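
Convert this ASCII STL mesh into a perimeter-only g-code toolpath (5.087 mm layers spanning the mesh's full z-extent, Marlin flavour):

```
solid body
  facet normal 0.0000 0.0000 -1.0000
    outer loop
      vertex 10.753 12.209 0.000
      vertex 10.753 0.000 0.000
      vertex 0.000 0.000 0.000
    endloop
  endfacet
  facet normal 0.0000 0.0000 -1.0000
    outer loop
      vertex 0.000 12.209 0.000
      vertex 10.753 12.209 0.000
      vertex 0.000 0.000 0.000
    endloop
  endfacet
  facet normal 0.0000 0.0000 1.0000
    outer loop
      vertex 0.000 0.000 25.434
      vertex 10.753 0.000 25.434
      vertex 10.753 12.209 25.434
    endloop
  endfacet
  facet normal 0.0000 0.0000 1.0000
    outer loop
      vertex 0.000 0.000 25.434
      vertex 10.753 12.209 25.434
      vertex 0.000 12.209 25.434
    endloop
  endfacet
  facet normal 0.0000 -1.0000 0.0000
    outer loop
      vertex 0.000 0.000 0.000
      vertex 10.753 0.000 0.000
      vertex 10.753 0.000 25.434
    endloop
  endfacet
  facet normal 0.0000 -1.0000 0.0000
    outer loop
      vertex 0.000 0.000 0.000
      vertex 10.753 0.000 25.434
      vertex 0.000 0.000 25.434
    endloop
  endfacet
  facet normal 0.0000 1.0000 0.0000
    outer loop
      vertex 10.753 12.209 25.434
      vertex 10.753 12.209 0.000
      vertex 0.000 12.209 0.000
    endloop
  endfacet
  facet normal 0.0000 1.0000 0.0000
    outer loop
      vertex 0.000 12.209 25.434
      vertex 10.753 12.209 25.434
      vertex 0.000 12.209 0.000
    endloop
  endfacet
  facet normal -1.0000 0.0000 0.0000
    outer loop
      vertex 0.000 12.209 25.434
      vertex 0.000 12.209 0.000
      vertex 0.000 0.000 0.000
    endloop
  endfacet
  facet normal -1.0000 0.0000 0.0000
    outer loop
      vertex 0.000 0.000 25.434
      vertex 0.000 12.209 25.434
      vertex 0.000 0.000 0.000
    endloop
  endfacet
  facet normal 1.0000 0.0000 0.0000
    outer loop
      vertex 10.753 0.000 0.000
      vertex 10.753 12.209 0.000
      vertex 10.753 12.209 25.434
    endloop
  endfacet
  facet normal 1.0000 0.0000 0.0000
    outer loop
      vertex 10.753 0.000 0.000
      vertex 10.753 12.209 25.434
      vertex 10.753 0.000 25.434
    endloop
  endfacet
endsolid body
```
; perimeter-only toolpath
G21 ; units = mm
G90 ; absolute positioning
G28 ; home
; layer 1
G0 Z5.087
G0 X0.000 Y0.000
G1 X10.753 Y0.000
G1 X10.753 Y12.209
G1 X0.000 Y12.209
G1 X0.000 Y0.000
; layer 2
G0 Z10.174
G0 X0.000 Y0.000
G1 X10.753 Y0.000
G1 X10.753 Y12.209
G1 X0.000 Y12.209
G1 X0.000 Y0.000
; layer 3
G0 Z15.260
G0 X0.000 Y0.000
G1 X10.753 Y0.000
G1 X10.753 Y12.209
G1 X0.000 Y12.209
G1 X0.000 Y0.000
; layer 4
G0 Z20.347
G0 X0.000 Y0.000
G1 X10.753 Y0.000
G1 X10.753 Y12.209
G1 X0.000 Y12.209
G1 X0.000 Y0.000
; layer 5
G0 Z25.434
G0 X0.000 Y0.000
G1 X10.753 Y0.000
G1 X10.753 Y12.209
G1 X0.000 Y12.209
G1 X0.000 Y0.000
M2 ; end

The solid is a rectangular box, roughly 10.8 × 12.2 mm footprint and 25.4 mm tall. Slicing at Δz = 5.087 mm — 5 equal slices spanning the solid's height, so layer i sits at z = i·h/5 — gives 5 non-empty perimeters. Each is a 4-segment closed polygon; G0 lifts to the layer z and rapids to the start vertex, then G1 traces the edges.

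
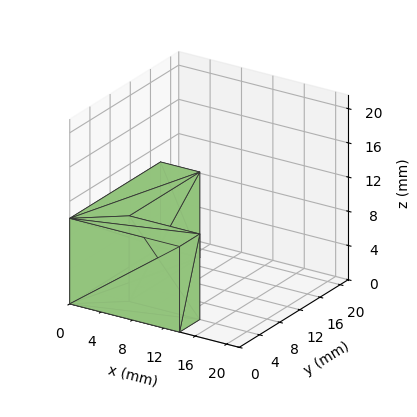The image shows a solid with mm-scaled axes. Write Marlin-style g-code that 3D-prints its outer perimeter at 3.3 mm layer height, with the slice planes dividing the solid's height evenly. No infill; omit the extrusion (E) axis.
Reading the render: the shape is an L-shaped prism: outer 14 × 18 mm, arm thicknesses ≈ 4 mm (horizontal) and 5 mm (vertical), extruded 10 mm in z (dimensions read to the nearest mm from the axis ticks). For the g-code, the solid's height is divided into equal slices at the stated Δz and each level perimeter traced with G1 moves after a G0 lift.

; perimeter-only toolpath
G21 ; units = mm
G90 ; absolute positioning
G28 ; home
; layer 1
G0 Z3.3
G0 X0.0 Y0.0
G1 X14.0 Y0.0
G1 X14.0 Y4.0
G1 X5.0 Y4.0
G1 X5.0 Y18.0
G1 X0.0 Y18.0
G1 X0.0 Y0.0
; layer 2
G0 Z6.7
G0 X0.0 Y0.0
G1 X14.0 Y0.0
G1 X14.0 Y4.0
G1 X5.0 Y4.0
G1 X5.0 Y18.0
G1 X0.0 Y18.0
G1 X0.0 Y0.0
; layer 3
G0 Z10.0
G0 X0.0 Y0.0
G1 X14.0 Y0.0
G1 X14.0 Y4.0
G1 X5.0 Y4.0
G1 X5.0 Y18.0
G1 X0.0 Y18.0
G1 X0.0 Y0.0
M2 ; end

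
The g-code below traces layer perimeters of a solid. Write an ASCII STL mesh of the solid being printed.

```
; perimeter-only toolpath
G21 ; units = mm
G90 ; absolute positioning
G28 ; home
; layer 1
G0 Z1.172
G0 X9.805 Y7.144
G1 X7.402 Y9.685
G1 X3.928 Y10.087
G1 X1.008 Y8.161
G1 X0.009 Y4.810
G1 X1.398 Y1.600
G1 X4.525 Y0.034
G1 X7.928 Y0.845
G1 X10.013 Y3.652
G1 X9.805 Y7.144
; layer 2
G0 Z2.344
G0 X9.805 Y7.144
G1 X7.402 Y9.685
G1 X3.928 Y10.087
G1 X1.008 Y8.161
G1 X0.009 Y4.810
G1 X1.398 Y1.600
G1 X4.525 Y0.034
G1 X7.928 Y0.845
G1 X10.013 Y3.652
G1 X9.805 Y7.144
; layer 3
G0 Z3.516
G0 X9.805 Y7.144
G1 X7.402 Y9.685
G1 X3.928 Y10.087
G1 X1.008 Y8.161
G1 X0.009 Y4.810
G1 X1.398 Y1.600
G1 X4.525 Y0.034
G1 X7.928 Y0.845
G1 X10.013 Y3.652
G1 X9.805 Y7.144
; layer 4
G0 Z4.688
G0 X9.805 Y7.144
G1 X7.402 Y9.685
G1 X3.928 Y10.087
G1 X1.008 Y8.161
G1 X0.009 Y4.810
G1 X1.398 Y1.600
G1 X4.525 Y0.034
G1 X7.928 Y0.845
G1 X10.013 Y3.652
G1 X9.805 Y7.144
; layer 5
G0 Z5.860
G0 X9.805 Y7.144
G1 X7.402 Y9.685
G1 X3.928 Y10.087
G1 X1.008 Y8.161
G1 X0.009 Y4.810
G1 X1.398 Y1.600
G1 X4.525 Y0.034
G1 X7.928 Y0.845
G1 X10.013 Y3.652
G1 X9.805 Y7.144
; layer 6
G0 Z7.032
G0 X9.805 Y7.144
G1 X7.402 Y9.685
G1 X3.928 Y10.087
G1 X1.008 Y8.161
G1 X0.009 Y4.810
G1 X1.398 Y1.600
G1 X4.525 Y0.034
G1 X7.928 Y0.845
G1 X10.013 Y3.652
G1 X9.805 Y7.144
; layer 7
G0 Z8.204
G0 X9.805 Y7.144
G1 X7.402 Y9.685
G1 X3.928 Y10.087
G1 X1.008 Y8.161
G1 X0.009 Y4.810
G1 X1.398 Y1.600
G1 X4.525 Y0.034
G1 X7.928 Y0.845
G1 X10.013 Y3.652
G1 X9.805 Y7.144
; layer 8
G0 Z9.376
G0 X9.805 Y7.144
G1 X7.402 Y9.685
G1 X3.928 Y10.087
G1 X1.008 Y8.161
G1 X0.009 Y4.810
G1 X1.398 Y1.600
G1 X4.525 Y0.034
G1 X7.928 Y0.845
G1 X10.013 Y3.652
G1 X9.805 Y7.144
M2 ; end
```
solid part
  facet normal 0.0000 0.0000 -1.0000
    outer loop
      vertex 3.928 10.087 0.000
      vertex 7.402 9.685 0.000
      vertex 9.805 7.144 0.000
    endloop
  endfacet
  facet normal 0.0000 0.0000 -1.0000
    outer loop
      vertex 1.008 8.161 0.000
      vertex 3.928 10.087 0.000
      vertex 9.805 7.144 0.000
    endloop
  endfacet
  facet normal 0.0000 0.0000 -1.0000
    outer loop
      vertex 0.009 4.810 0.000
      vertex 1.008 8.161 0.000
      vertex 9.805 7.144 0.000
    endloop
  endfacet
  facet normal 0.0000 0.0000 -1.0000
    outer loop
      vertex 1.398 1.600 0.000
      vertex 0.009 4.810 0.000
      vertex 9.805 7.144 0.000
    endloop
  endfacet
  facet normal 0.0000 0.0000 -1.0000
    outer loop
      vertex 4.525 0.034 0.000
      vertex 1.398 1.600 0.000
      vertex 9.805 7.144 0.000
    endloop
  endfacet
  facet normal 0.0000 0.0000 -1.0000
    outer loop
      vertex 7.928 0.845 0.000
      vertex 4.525 0.034 0.000
      vertex 9.805 7.144 0.000
    endloop
  endfacet
  facet normal 0.0000 0.0000 -1.0000
    outer loop
      vertex 10.013 3.652 0.000
      vertex 7.928 0.845 0.000
      vertex 9.805 7.144 0.000
    endloop
  endfacet
  facet normal 0.0000 0.0000 1.0000
    outer loop
      vertex 9.805 7.144 9.376
      vertex 7.402 9.685 9.376
      vertex 3.928 10.087 9.376
    endloop
  endfacet
  facet normal 0.0000 0.0000 1.0000
    outer loop
      vertex 9.805 7.144 9.376
      vertex 3.928 10.087 9.376
      vertex 1.008 8.161 9.376
    endloop
  endfacet
  facet normal 0.0000 0.0000 1.0000
    outer loop
      vertex 9.805 7.144 9.376
      vertex 1.008 8.161 9.376
      vertex 0.009 4.810 9.376
    endloop
  endfacet
  facet normal 0.0000 0.0000 1.0000
    outer loop
      vertex 9.805 7.144 9.376
      vertex 0.009 4.810 9.376
      vertex 1.398 1.600 9.376
    endloop
  endfacet
  facet normal 0.0000 0.0000 1.0000
    outer loop
      vertex 9.805 7.144 9.376
      vertex 1.398 1.600 9.376
      vertex 4.525 0.034 9.376
    endloop
  endfacet
  facet normal 0.0000 0.0000 1.0000
    outer loop
      vertex 9.805 7.144 9.376
      vertex 4.525 0.034 9.376
      vertex 7.928 0.845 9.376
    endloop
  endfacet
  facet normal 0.0000 0.0000 1.0000
    outer loop
      vertex 9.805 7.144 9.376
      vertex 7.928 0.845 9.376
      vertex 10.013 3.652 9.376
    endloop
  endfacet
  facet normal 0.7266 0.6871 0.0000
    outer loop
      vertex 9.805 7.144 0.000
      vertex 7.402 9.685 0.000
      vertex 7.402 9.685 9.376
    endloop
  endfacet
  facet normal 0.7266 0.6871 0.0000
    outer loop
      vertex 9.805 7.144 0.000
      vertex 7.402 9.685 9.376
      vertex 9.805 7.144 9.376
    endloop
  endfacet
  facet normal 0.1149 0.9934 0.0000
    outer loop
      vertex 7.402 9.685 0.000
      vertex 3.928 10.087 0.000
      vertex 3.928 10.087 9.376
    endloop
  endfacet
  facet normal 0.1149 0.9934 0.0000
    outer loop
      vertex 7.402 9.685 0.000
      vertex 3.928 10.087 9.376
      vertex 7.402 9.685 9.376
    endloop
  endfacet
  facet normal -0.5506 0.8348 0.0000
    outer loop
      vertex 3.928 10.087 0.000
      vertex 1.008 8.161 0.000
      vertex 1.008 8.161 9.376
    endloop
  endfacet
  facet normal -0.5506 0.8348 0.0000
    outer loop
      vertex 3.928 10.087 0.000
      vertex 1.008 8.161 9.376
      vertex 3.928 10.087 9.376
    endloop
  endfacet
  facet normal -0.9583 0.2857 0.0000
    outer loop
      vertex 1.008 8.161 0.000
      vertex 0.009 4.810 0.000
      vertex 0.009 4.810 9.376
    endloop
  endfacet
  facet normal -0.9583 0.2857 0.0000
    outer loop
      vertex 1.008 8.161 0.000
      vertex 0.009 4.810 9.376
      vertex 1.008 8.161 9.376
    endloop
  endfacet
  facet normal -0.9178 -0.3971 0.0000
    outer loop
      vertex 0.009 4.810 0.000
      vertex 1.398 1.600 0.000
      vertex 1.398 1.600 9.376
    endloop
  endfacet
  facet normal -0.9178 -0.3971 0.0000
    outer loop
      vertex 0.009 4.810 0.000
      vertex 1.398 1.600 9.376
      vertex 0.009 4.810 9.376
    endloop
  endfacet
  facet normal -0.4478 -0.8941 0.0000
    outer loop
      vertex 1.398 1.600 0.000
      vertex 4.525 0.034 0.000
      vertex 4.525 0.034 9.376
    endloop
  endfacet
  facet normal -0.4478 -0.8941 0.0000
    outer loop
      vertex 1.398 1.600 0.000
      vertex 4.525 0.034 9.376
      vertex 1.398 1.600 9.376
    endloop
  endfacet
  facet normal 0.2318 -0.9728 0.0000
    outer loop
      vertex 4.525 0.034 0.000
      vertex 7.928 0.845 0.000
      vertex 7.928 0.845 9.376
    endloop
  endfacet
  facet normal 0.2318 -0.9728 0.0000
    outer loop
      vertex 4.525 0.034 0.000
      vertex 7.928 0.845 9.376
      vertex 4.525 0.034 9.376
    endloop
  endfacet
  facet normal 0.8028 -0.5963 0.0000
    outer loop
      vertex 7.928 0.845 0.000
      vertex 10.013 3.652 0.000
      vertex 10.013 3.652 9.376
    endloop
  endfacet
  facet normal 0.8028 -0.5963 0.0000
    outer loop
      vertex 7.928 0.845 0.000
      vertex 10.013 3.652 9.376
      vertex 7.928 0.845 9.376
    endloop
  endfacet
  facet normal 0.9982 0.0595 0.0000
    outer loop
      vertex 10.013 3.652 0.000
      vertex 9.805 7.144 0.000
      vertex 9.805 7.144 9.376
    endloop
  endfacet
  facet normal 0.9982 0.0595 0.0000
    outer loop
      vertex 10.013 3.652 0.000
      vertex 9.805 7.144 9.376
      vertex 10.013 3.652 9.376
    endloop
  endfacet
endsolid part

The G0 Z moves step by Δz≈1.172 mm. Every layer's G1 loop is the same polygon, so the solid is a straight extrusion of it from z=0 to z≈9.38. Closing with flat bottom and top caps and triangulating gives 32 facets — a regular 9-sided prism (a cylinder approximated with 9 flat sides), circumscribed radius ≈ 5.11 mm, height ≈ 9.38 mm.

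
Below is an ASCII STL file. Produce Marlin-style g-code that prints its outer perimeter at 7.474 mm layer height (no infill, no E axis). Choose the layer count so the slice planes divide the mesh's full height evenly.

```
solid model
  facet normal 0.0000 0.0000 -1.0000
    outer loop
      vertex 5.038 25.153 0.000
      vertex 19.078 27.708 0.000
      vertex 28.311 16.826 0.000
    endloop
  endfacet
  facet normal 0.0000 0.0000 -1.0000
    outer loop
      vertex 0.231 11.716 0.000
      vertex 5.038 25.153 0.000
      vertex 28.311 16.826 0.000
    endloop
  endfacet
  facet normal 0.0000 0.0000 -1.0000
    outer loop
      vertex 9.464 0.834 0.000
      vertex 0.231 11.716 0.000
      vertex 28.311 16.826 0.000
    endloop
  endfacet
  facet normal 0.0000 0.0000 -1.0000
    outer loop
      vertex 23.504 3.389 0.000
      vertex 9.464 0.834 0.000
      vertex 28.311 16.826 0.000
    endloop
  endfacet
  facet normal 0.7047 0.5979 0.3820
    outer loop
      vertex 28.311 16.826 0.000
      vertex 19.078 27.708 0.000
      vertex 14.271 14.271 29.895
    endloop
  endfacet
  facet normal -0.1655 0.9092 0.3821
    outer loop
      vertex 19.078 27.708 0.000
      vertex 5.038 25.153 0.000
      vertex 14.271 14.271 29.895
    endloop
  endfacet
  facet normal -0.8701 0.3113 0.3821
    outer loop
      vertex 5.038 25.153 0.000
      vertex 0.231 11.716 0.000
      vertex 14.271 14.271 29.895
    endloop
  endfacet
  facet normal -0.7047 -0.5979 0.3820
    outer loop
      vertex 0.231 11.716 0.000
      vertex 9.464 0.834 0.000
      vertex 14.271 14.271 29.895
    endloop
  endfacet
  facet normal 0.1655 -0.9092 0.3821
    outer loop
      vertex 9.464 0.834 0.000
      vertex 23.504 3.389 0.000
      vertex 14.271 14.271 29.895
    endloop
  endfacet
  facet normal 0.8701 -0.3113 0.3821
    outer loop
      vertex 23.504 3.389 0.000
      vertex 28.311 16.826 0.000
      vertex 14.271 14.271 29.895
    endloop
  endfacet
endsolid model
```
; perimeter-only toolpath
G21 ; units = mm
G90 ; absolute positioning
G28 ; home
; layer 1
G0 Z7.474
G0 X24.801 Y16.187
G1 X17.876 Y24.349
G1 X7.346 Y22.433
G1 X3.741 Y12.355
G1 X10.666 Y4.193
G1 X21.196 Y6.110
G1 X24.801 Y16.187
; layer 2
G0 Z14.947
G0 X21.291 Y15.549
G1 X16.675 Y20.989
G1 X9.655 Y19.712
G1 X7.251 Y12.994
G1 X11.867 Y7.553
G1 X18.888 Y8.830
G1 X21.291 Y15.549
; layer 3
G0 Z22.421
G0 X17.781 Y14.910
G1 X15.473 Y17.630
G1 X11.963 Y16.992
G1 X10.761 Y13.632
G1 X13.069 Y10.912
G1 X16.579 Y11.551
G1 X17.781 Y14.910
M2 ; end

The solid is a regular 6-sided pyramid, base circumscribed radius ≈ 14.3 mm, apex at z ≈ 29.9 mm. Slicing at Δz = 7.474 mm — 4 equal slices spanning the solid's height, so layer i sits at z = i·h/4 — gives 3 non-empty perimeters. Each is a 6-segment closed polygon; G0 lifts to the layer z and rapids to the start vertex, then G1 traces the edges. The cross-section shrinks linearly with z (the slice at the apex is degenerate and omitted).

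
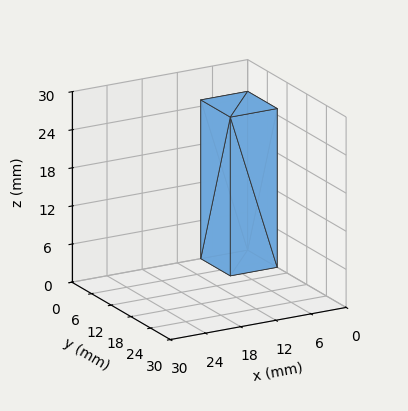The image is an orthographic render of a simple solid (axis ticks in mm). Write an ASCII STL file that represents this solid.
Reading the render: the shape is a rectangular box, roughly 8 × 9 mm footprint and 25 mm tall (dimensions read to the nearest mm from the axis ticks). For the STL, each face is triangulated and given an outward normal.

solid part
  facet normal 0.0000 0.0000 -1.0000
    outer loop
      vertex 8.0 9.0 0.0
      vertex 8.0 0.0 0.0
      vertex 0.0 0.0 0.0
    endloop
  endfacet
  facet normal 0.0000 0.0000 -1.0000
    outer loop
      vertex 0.0 9.0 0.0
      vertex 8.0 9.0 0.0
      vertex 0.0 0.0 0.0
    endloop
  endfacet
  facet normal 0.0000 0.0000 1.0000
    outer loop
      vertex 0.0 0.0 25.0
      vertex 8.0 0.0 25.0
      vertex 8.0 9.0 25.0
    endloop
  endfacet
  facet normal 0.0000 0.0000 1.0000
    outer loop
      vertex 0.0 0.0 25.0
      vertex 8.0 9.0 25.0
      vertex 0.0 9.0 25.0
    endloop
  endfacet
  facet normal 0.0000 -1.0000 0.0000
    outer loop
      vertex 0.0 0.0 0.0
      vertex 8.0 0.0 0.0
      vertex 8.0 0.0 25.0
    endloop
  endfacet
  facet normal 0.0000 -1.0000 0.0000
    outer loop
      vertex 0.0 0.0 0.0
      vertex 8.0 0.0 25.0
      vertex 0.0 0.0 25.0
    endloop
  endfacet
  facet normal 0.0000 1.0000 0.0000
    outer loop
      vertex 8.0 9.0 25.0
      vertex 8.0 9.0 0.0
      vertex 0.0 9.0 0.0
    endloop
  endfacet
  facet normal 0.0000 1.0000 0.0000
    outer loop
      vertex 0.0 9.0 25.0
      vertex 8.0 9.0 25.0
      vertex 0.0 9.0 0.0
    endloop
  endfacet
  facet normal -1.0000 0.0000 0.0000
    outer loop
      vertex 0.0 9.0 25.0
      vertex 0.0 9.0 0.0
      vertex 0.0 0.0 0.0
    endloop
  endfacet
  facet normal -1.0000 0.0000 0.0000
    outer loop
      vertex 0.0 0.0 25.0
      vertex 0.0 9.0 25.0
      vertex 0.0 0.0 0.0
    endloop
  endfacet
  facet normal 1.0000 0.0000 0.0000
    outer loop
      vertex 8.0 0.0 0.0
      vertex 8.0 9.0 0.0
      vertex 8.0 9.0 25.0
    endloop
  endfacet
  facet normal 1.0000 0.0000 0.0000
    outer loop
      vertex 8.0 0.0 0.0
      vertex 8.0 9.0 25.0
      vertex 8.0 0.0 25.0
    endloop
  endfacet
endsolid part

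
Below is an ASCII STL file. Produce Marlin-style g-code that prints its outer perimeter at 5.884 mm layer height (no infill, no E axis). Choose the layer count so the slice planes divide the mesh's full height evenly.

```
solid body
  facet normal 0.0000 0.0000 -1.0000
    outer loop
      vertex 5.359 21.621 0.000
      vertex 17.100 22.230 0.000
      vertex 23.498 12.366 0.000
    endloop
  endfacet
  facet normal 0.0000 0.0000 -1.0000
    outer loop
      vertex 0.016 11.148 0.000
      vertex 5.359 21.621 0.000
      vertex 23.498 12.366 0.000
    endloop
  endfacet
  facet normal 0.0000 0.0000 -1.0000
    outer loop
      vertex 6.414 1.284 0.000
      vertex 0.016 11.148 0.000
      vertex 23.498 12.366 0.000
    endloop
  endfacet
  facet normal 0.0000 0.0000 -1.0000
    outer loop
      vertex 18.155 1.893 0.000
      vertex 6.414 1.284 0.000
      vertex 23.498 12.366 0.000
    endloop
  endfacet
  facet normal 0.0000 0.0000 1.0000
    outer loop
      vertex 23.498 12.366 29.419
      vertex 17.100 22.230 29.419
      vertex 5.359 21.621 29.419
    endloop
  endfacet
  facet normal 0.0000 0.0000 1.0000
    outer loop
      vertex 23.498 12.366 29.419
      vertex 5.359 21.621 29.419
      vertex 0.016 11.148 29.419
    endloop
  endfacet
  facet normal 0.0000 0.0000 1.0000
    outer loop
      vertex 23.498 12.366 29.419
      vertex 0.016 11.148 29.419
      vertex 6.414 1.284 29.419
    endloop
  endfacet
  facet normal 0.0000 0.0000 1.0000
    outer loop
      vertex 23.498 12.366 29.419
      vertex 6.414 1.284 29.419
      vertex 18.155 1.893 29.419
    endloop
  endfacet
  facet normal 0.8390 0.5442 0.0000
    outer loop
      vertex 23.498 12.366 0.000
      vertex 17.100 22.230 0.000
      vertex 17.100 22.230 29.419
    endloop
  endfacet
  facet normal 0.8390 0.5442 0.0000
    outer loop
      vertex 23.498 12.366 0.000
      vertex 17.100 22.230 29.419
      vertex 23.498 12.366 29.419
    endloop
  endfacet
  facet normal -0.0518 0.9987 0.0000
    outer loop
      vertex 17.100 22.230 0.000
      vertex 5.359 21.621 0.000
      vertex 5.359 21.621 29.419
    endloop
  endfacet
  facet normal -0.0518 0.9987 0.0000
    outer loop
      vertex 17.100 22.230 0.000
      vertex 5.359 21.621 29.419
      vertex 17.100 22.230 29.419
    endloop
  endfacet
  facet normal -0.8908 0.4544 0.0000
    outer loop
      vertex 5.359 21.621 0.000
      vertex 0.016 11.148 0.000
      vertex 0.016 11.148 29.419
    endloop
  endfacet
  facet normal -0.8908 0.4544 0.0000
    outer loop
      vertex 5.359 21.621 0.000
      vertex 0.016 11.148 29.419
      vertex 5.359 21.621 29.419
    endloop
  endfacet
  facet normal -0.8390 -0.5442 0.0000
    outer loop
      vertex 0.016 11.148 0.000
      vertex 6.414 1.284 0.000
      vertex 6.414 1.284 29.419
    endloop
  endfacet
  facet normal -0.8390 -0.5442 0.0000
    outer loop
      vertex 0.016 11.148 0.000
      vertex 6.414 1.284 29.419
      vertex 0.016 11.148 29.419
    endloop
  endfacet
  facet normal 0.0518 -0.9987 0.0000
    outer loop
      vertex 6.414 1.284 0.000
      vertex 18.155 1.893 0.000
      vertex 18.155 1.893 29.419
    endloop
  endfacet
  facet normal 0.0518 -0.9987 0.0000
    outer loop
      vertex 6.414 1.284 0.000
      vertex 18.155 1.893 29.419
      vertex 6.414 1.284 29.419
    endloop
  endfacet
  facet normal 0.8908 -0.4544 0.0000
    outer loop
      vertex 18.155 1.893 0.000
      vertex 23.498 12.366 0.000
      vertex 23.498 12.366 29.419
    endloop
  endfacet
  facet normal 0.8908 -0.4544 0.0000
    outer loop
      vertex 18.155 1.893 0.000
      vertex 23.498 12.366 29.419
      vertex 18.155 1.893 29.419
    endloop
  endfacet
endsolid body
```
; perimeter-only toolpath
G21 ; units = mm
G90 ; absolute positioning
G28 ; home
; layer 1
G0 Z5.884
G0 X23.498 Y12.366
G1 X17.100 Y22.230
G1 X5.359 Y21.621
G1 X0.016 Y11.148
G1 X6.414 Y1.284
G1 X18.155 Y1.893
G1 X23.498 Y12.366
; layer 2
G0 Z11.768
G0 X23.498 Y12.366
G1 X17.100 Y22.230
G1 X5.359 Y21.621
G1 X0.016 Y11.148
G1 X6.414 Y1.284
G1 X18.155 Y1.893
G1 X23.498 Y12.366
; layer 3
G0 Z17.651
G0 X23.498 Y12.366
G1 X17.100 Y22.230
G1 X5.359 Y21.621
G1 X0.016 Y11.148
G1 X6.414 Y1.284
G1 X18.155 Y1.893
G1 X23.498 Y12.366
; layer 4
G0 Z23.535
G0 X23.498 Y12.366
G1 X17.100 Y22.230
G1 X5.359 Y21.621
G1 X0.016 Y11.148
G1 X6.414 Y1.284
G1 X18.155 Y1.893
G1 X23.498 Y12.366
; layer 5
G0 Z29.419
G0 X23.498 Y12.366
G1 X17.100 Y22.230
G1 X5.359 Y21.621
G1 X0.016 Y11.148
G1 X6.414 Y1.284
G1 X18.155 Y1.893
G1 X23.498 Y12.366
M2 ; end

The solid is a regular 6-sided prism (a cylinder approximated with 6 flat sides), circumscribed radius ≈ 11.8 mm, height ≈ 29.4 mm. Slicing at Δz = 5.884 mm — 5 equal slices spanning the solid's height, so layer i sits at z = i·h/5 — gives 5 non-empty perimeters. Each is a 6-segment closed polygon; G0 lifts to the layer z and rapids to the start vertex, then G1 traces the edges.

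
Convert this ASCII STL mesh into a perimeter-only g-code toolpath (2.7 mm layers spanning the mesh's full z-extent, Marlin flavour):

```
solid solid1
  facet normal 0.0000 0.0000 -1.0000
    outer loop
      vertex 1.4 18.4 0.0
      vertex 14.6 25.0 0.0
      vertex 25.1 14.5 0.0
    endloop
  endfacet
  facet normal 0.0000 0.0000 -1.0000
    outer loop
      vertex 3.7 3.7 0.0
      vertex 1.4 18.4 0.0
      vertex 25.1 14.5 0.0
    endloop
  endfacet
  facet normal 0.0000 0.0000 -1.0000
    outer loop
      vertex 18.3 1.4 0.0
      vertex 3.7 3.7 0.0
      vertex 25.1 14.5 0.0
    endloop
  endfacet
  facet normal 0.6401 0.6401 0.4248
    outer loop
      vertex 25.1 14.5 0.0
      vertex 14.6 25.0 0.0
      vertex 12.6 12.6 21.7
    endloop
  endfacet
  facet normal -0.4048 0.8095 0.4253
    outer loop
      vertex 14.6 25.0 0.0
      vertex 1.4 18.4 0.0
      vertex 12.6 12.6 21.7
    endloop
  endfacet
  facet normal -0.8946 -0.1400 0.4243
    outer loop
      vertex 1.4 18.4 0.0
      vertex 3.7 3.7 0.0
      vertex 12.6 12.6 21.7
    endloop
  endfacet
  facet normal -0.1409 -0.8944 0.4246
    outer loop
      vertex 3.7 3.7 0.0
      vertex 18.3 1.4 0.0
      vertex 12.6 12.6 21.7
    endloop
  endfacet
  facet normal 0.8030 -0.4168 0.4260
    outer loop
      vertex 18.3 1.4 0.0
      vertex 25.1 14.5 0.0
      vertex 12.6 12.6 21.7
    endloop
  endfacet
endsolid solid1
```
; perimeter-only toolpath
G21 ; units = mm
G90 ; absolute positioning
G28 ; home
; layer 1
G0 Z2.7
G0 X23.5 Y14.3
G1 X14.3 Y23.4
G1 X2.8 Y17.7
G1 X4.8 Y4.8
G1 X17.6 Y2.8
G1 X23.5 Y14.3
; layer 2
G0 Z5.4
G0 X22.0 Y14.0
G1 X14.1 Y21.9
G1 X4.2 Y16.9
G1 X5.9 Y5.9
G1 X16.9 Y4.2
G1 X22.0 Y14.0
; layer 3
G0 Z8.1
G0 X20.4 Y13.8
G1 X13.8 Y20.4
G1 X5.6 Y16.2
G1 X7.0 Y7.0
G1 X16.2 Y5.6
G1 X20.4 Y13.8
; layer 4
G0 Z10.8
G0 X18.9 Y13.6
G1 X13.6 Y18.8
G1 X7.0 Y15.5
G1 X8.2 Y8.2
G1 X15.4 Y7.0
G1 X18.9 Y13.6
; layer 5
G0 Z13.6
G0 X17.3 Y13.3
G1 X13.3 Y17.2
G1 X8.4 Y14.8
G1 X9.3 Y9.3
G1 X14.7 Y8.4
G1 X17.3 Y13.3
; layer 6
G0 Z16.3
G0 X15.7 Y13.1
G1 X13.1 Y15.7
G1 X9.8 Y14.0
G1 X10.4 Y10.4
G1 X14.0 Y9.8
G1 X15.7 Y13.1
; layer 7
G0 Z19.0
G0 X14.2 Y12.8
G1 X12.8 Y14.1
G1 X11.2 Y13.3
G1 X11.5 Y11.5
G1 X13.3 Y11.2
G1 X14.2 Y12.8
M2 ; end

The solid is a regular 5-sided pyramid, base circumscribed radius ≈ 12.6 mm, apex at z ≈ 21.7 mm. Slicing at Δz = 2.7 mm — 8 equal slices spanning the solid's height, so layer i sits at z = i·h/8 — gives 7 non-empty perimeters. Each is a 5-segment closed polygon; G0 lifts to the layer z and rapids to the start vertex, then G1 traces the edges. The cross-section shrinks linearly with z (the slice at the apex is degenerate and omitted).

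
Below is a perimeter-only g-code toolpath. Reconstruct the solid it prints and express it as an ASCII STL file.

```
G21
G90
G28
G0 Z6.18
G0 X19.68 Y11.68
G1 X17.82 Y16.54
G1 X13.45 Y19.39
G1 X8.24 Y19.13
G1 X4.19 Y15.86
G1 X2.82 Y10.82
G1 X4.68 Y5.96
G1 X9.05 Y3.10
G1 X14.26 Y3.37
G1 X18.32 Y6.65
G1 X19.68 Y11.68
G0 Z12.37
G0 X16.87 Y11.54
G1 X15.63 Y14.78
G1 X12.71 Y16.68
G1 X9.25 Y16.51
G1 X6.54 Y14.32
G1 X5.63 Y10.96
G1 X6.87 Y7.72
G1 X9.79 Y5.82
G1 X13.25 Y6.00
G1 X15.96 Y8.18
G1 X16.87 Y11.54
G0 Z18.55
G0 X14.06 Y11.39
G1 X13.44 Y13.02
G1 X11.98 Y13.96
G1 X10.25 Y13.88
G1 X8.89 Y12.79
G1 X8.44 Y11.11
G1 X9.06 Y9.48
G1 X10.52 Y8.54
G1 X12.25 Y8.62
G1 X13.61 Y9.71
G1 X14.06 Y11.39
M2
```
solid part
  facet normal 0.0000 0.0000 -1.0000
    outer loop
      vertex 14.18 22.11 0.00
      vertex 20.01 18.31 0.00
      vertex 22.49 11.82 0.00
    endloop
  endfacet
  facet normal 0.0000 0.0000 -1.0000
    outer loop
      vertex 7.24 21.76 0.00
      vertex 14.18 22.11 0.00
      vertex 22.49 11.82 0.00
    endloop
  endfacet
  facet normal 0.0000 0.0000 -1.0000
    outer loop
      vertex 1.83 17.39 0.00
      vertex 7.24 21.76 0.00
      vertex 22.49 11.82 0.00
    endloop
  endfacet
  facet normal 0.0000 0.0000 -1.0000
    outer loop
      vertex 0.01 10.68 0.00
      vertex 1.83 17.39 0.00
      vertex 22.49 11.82 0.00
    endloop
  endfacet
  facet normal 0.0000 0.0000 -1.0000
    outer loop
      vertex 2.49 4.19 0.00
      vertex 0.01 10.68 0.00
      vertex 22.49 11.82 0.00
    endloop
  endfacet
  facet normal 0.0000 0.0000 -1.0000
    outer loop
      vertex 8.32 0.39 0.00
      vertex 2.49 4.19 0.00
      vertex 22.49 11.82 0.00
    endloop
  endfacet
  facet normal 0.0000 0.0000 -1.0000
    outer loop
      vertex 15.26 0.74 0.00
      vertex 8.32 0.39 0.00
      vertex 22.49 11.82 0.00
    endloop
  endfacet
  facet normal 0.0000 0.0000 -1.0000
    outer loop
      vertex 20.67 5.11 0.00
      vertex 15.26 0.74 0.00
      vertex 22.49 11.82 0.00
    endloop
  endfacet
  facet normal 0.8573 0.3276 0.3971
    outer loop
      vertex 22.49 11.82 0.00
      vertex 20.01 18.31 0.00
      vertex 11.25 11.25 24.74
    endloop
  endfacet
  facet normal 0.5012 0.7689 0.3969
    outer loop
      vertex 20.01 18.31 0.00
      vertex 14.18 22.11 0.00
      vertex 11.25 11.25 24.74
    endloop
  endfacet
  facet normal -0.0462 0.9167 0.3969
    outer loop
      vertex 14.18 22.11 0.00
      vertex 7.24 21.76 0.00
      vertex 11.25 11.25 24.74
    endloop
  endfacet
  facet normal -0.5768 0.7140 0.3968
    outer loop
      vertex 7.24 21.76 0.00
      vertex 1.83 17.39 0.00
      vertex 11.25 11.25 24.74
    endloop
  endfacet
  facet normal -0.8858 0.2403 0.3969
    outer loop
      vertex 1.83 17.39 0.00
      vertex 0.01 10.68 0.00
      vertex 11.25 11.25 24.74
    endloop
  endfacet
  facet normal -0.8573 -0.3276 0.3971
    outer loop
      vertex 0.01 10.68 0.00
      vertex 2.49 4.19 0.00
      vertex 11.25 11.25 24.74
    endloop
  endfacet
  facet normal -0.5012 -0.7689 0.3969
    outer loop
      vertex 2.49 4.19 0.00
      vertex 8.32 0.39 0.00
      vertex 11.25 11.25 24.74
    endloop
  endfacet
  facet normal 0.0462 -0.9167 0.3969
    outer loop
      vertex 8.32 0.39 0.00
      vertex 15.26 0.74 0.00
      vertex 11.25 11.25 24.74
    endloop
  endfacet
  facet normal 0.5768 -0.7140 0.3968
    outer loop
      vertex 15.26 0.74 0.00
      vertex 20.67 5.11 0.00
      vertex 11.25 11.25 24.74
    endloop
  endfacet
  facet normal 0.8858 -0.2403 0.3969
    outer loop
      vertex 20.67 5.11 0.00
      vertex 22.49 11.82 0.00
      vertex 11.25 11.25 24.74
    endloop
  endfacet
endsolid part

The G0 Z moves step by Δz≈6.18 mm. The G1 loops shrink linearly with z, so the solid tapers from its base footprint up to z≈24.7. Closing with a flat bottom cap and the tapered top and triangulating gives 18 facets — a regular 10-sided pyramid, base circumscribed radius ≈ 11.2 mm, apex at z ≈ 24.7 mm.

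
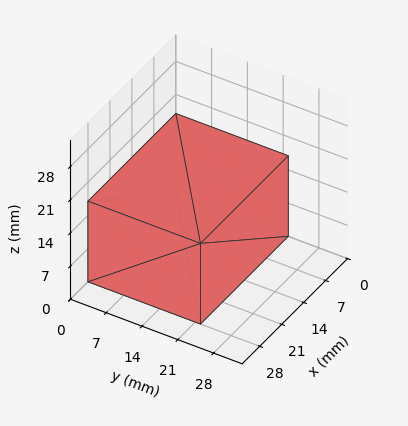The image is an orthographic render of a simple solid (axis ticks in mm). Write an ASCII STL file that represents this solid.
Reading the render: the shape is a rectangular box, roughly 28 × 22 mm footprint and 17 mm tall (dimensions read to the nearest mm from the axis ticks). For the STL, each face is triangulated and given an outward normal.

solid part
  facet normal 0.0000 0.0000 -1.0000
    outer loop
      vertex 28.00 22.00 0.00
      vertex 28.00 0.00 0.00
      vertex 0.00 0.00 0.00
    endloop
  endfacet
  facet normal 0.0000 0.0000 -1.0000
    outer loop
      vertex 0.00 22.00 0.00
      vertex 28.00 22.00 0.00
      vertex 0.00 0.00 0.00
    endloop
  endfacet
  facet normal 0.0000 0.0000 1.0000
    outer loop
      vertex 0.00 0.00 17.00
      vertex 28.00 0.00 17.00
      vertex 28.00 22.00 17.00
    endloop
  endfacet
  facet normal 0.0000 0.0000 1.0000
    outer loop
      vertex 0.00 0.00 17.00
      vertex 28.00 22.00 17.00
      vertex 0.00 22.00 17.00
    endloop
  endfacet
  facet normal 0.0000 -1.0000 0.0000
    outer loop
      vertex 0.00 0.00 0.00
      vertex 28.00 0.00 0.00
      vertex 28.00 0.00 17.00
    endloop
  endfacet
  facet normal 0.0000 -1.0000 0.0000
    outer loop
      vertex 0.00 0.00 0.00
      vertex 28.00 0.00 17.00
      vertex 0.00 0.00 17.00
    endloop
  endfacet
  facet normal 0.0000 1.0000 0.0000
    outer loop
      vertex 28.00 22.00 17.00
      vertex 28.00 22.00 0.00
      vertex 0.00 22.00 0.00
    endloop
  endfacet
  facet normal 0.0000 1.0000 0.0000
    outer loop
      vertex 0.00 22.00 17.00
      vertex 28.00 22.00 17.00
      vertex 0.00 22.00 0.00
    endloop
  endfacet
  facet normal -1.0000 0.0000 0.0000
    outer loop
      vertex 0.00 22.00 17.00
      vertex 0.00 22.00 0.00
      vertex 0.00 0.00 0.00
    endloop
  endfacet
  facet normal -1.0000 0.0000 0.0000
    outer loop
      vertex 0.00 0.00 17.00
      vertex 0.00 22.00 17.00
      vertex 0.00 0.00 0.00
    endloop
  endfacet
  facet normal 1.0000 0.0000 0.0000
    outer loop
      vertex 28.00 0.00 0.00
      vertex 28.00 22.00 0.00
      vertex 28.00 22.00 17.00
    endloop
  endfacet
  facet normal 1.0000 0.0000 0.0000
    outer loop
      vertex 28.00 0.00 0.00
      vertex 28.00 22.00 17.00
      vertex 28.00 0.00 17.00
    endloop
  endfacet
endsolid part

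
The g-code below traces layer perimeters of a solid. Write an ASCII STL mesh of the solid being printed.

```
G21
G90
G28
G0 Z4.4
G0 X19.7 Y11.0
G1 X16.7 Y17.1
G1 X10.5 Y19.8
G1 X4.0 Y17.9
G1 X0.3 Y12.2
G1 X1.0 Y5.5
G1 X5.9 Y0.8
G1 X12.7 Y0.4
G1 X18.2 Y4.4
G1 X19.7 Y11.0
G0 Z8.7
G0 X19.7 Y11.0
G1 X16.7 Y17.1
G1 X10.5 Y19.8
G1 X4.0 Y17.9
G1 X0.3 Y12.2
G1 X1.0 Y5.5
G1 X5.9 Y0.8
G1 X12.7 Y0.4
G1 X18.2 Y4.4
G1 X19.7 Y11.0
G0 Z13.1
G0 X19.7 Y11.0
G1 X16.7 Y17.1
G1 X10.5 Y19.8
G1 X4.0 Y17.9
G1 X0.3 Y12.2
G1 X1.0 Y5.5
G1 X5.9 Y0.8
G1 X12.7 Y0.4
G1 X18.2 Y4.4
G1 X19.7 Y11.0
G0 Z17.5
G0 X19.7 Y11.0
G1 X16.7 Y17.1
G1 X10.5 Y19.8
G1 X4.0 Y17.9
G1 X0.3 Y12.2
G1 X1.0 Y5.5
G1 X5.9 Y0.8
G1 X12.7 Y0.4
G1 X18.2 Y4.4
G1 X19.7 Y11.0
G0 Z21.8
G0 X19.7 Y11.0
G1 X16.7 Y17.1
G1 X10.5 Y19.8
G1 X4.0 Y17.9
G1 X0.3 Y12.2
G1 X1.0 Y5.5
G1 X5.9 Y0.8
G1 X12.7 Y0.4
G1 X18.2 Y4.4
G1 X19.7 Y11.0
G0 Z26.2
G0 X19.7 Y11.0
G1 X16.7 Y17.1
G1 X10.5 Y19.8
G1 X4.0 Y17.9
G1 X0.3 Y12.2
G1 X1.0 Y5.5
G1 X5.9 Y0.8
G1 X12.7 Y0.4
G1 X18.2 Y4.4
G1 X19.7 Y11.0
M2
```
solid part
  facet normal 0.0000 0.0000 -1.0000
    outer loop
      vertex 10.5 19.8 0.0
      vertex 16.7 17.1 0.0
      vertex 19.7 11.0 0.0
    endloop
  endfacet
  facet normal 0.0000 0.0000 -1.0000
    outer loop
      vertex 4.0 17.9 0.0
      vertex 10.5 19.8 0.0
      vertex 19.7 11.0 0.0
    endloop
  endfacet
  facet normal 0.0000 0.0000 -1.0000
    outer loop
      vertex 0.3 12.2 0.0
      vertex 4.0 17.9 0.0
      vertex 19.7 11.0 0.0
    endloop
  endfacet
  facet normal 0.0000 0.0000 -1.0000
    outer loop
      vertex 1.0 5.5 0.0
      vertex 0.3 12.2 0.0
      vertex 19.7 11.0 0.0
    endloop
  endfacet
  facet normal 0.0000 0.0000 -1.0000
    outer loop
      vertex 5.9 0.8 0.0
      vertex 1.0 5.5 0.0
      vertex 19.7 11.0 0.0
    endloop
  endfacet
  facet normal 0.0000 0.0000 -1.0000
    outer loop
      vertex 12.7 0.4 0.0
      vertex 5.9 0.8 0.0
      vertex 19.7 11.0 0.0
    endloop
  endfacet
  facet normal 0.0000 0.0000 -1.0000
    outer loop
      vertex 18.2 4.4 0.0
      vertex 12.7 0.4 0.0
      vertex 19.7 11.0 0.0
    endloop
  endfacet
  facet normal 0.0000 0.0000 1.0000
    outer loop
      vertex 19.7 11.0 26.2
      vertex 16.7 17.1 26.2
      vertex 10.5 19.8 26.2
    endloop
  endfacet
  facet normal 0.0000 0.0000 1.0000
    outer loop
      vertex 19.7 11.0 26.2
      vertex 10.5 19.8 26.2
      vertex 4.0 17.9 26.2
    endloop
  endfacet
  facet normal 0.0000 0.0000 1.0000
    outer loop
      vertex 19.7 11.0 26.2
      vertex 4.0 17.9 26.2
      vertex 0.3 12.2 26.2
    endloop
  endfacet
  facet normal 0.0000 0.0000 1.0000
    outer loop
      vertex 19.7 11.0 26.2
      vertex 0.3 12.2 26.2
      vertex 1.0 5.5 26.2
    endloop
  endfacet
  facet normal 0.0000 0.0000 1.0000
    outer loop
      vertex 19.7 11.0 26.2
      vertex 1.0 5.5 26.2
      vertex 5.9 0.8 26.2
    endloop
  endfacet
  facet normal 0.0000 0.0000 1.0000
    outer loop
      vertex 19.7 11.0 26.2
      vertex 5.9 0.8 26.2
      vertex 12.7 0.4 26.2
    endloop
  endfacet
  facet normal 0.0000 0.0000 1.0000
    outer loop
      vertex 19.7 11.0 26.2
      vertex 12.7 0.4 26.2
      vertex 18.2 4.4 26.2
    endloop
  endfacet
  facet normal 0.8973 0.4413 0.0000
    outer loop
      vertex 19.7 11.0 0.0
      vertex 16.7 17.1 0.0
      vertex 16.7 17.1 26.2
    endloop
  endfacet
  facet normal 0.8973 0.4413 0.0000
    outer loop
      vertex 19.7 11.0 0.0
      vertex 16.7 17.1 26.2
      vertex 19.7 11.0 26.2
    endloop
  endfacet
  facet normal 0.3993 0.9168 0.0000
    outer loop
      vertex 16.7 17.1 0.0
      vertex 10.5 19.8 0.0
      vertex 10.5 19.8 26.2
    endloop
  endfacet
  facet normal 0.3993 0.9168 0.0000
    outer loop
      vertex 16.7 17.1 0.0
      vertex 10.5 19.8 26.2
      vertex 16.7 17.1 26.2
    endloop
  endfacet
  facet normal -0.2806 0.9598 0.0000
    outer loop
      vertex 10.5 19.8 0.0
      vertex 4.0 17.9 0.0
      vertex 4.0 17.9 26.2
    endloop
  endfacet
  facet normal -0.2806 0.9598 0.0000
    outer loop
      vertex 10.5 19.8 0.0
      vertex 4.0 17.9 26.2
      vertex 10.5 19.8 26.2
    endloop
  endfacet
  facet normal -0.8388 0.5445 0.0000
    outer loop
      vertex 4.0 17.9 0.0
      vertex 0.3 12.2 0.0
      vertex 0.3 12.2 26.2
    endloop
  endfacet
  facet normal -0.8388 0.5445 0.0000
    outer loop
      vertex 4.0 17.9 0.0
      vertex 0.3 12.2 26.2
      vertex 4.0 17.9 26.2
    endloop
  endfacet
  facet normal -0.9946 -0.1039 0.0000
    outer loop
      vertex 0.3 12.2 0.0
      vertex 1.0 5.5 0.0
      vertex 1.0 5.5 26.2
    endloop
  endfacet
  facet normal -0.9946 -0.1039 0.0000
    outer loop
      vertex 0.3 12.2 0.0
      vertex 1.0 5.5 26.2
      vertex 0.3 12.2 26.2
    endloop
  endfacet
  facet normal -0.6922 -0.7217 0.0000
    outer loop
      vertex 1.0 5.5 0.0
      vertex 5.9 0.8 0.0
      vertex 5.9 0.8 26.2
    endloop
  endfacet
  facet normal -0.6922 -0.7217 0.0000
    outer loop
      vertex 1.0 5.5 0.0
      vertex 5.9 0.8 26.2
      vertex 1.0 5.5 26.2
    endloop
  endfacet
  facet normal -0.0587 -0.9983 0.0000
    outer loop
      vertex 5.9 0.8 0.0
      vertex 12.7 0.4 0.0
      vertex 12.7 0.4 26.2
    endloop
  endfacet
  facet normal -0.0587 -0.9983 0.0000
    outer loop
      vertex 5.9 0.8 0.0
      vertex 12.7 0.4 26.2
      vertex 5.9 0.8 26.2
    endloop
  endfacet
  facet normal 0.5882 -0.8087 0.0000
    outer loop
      vertex 12.7 0.4 0.0
      vertex 18.2 4.4 0.0
      vertex 18.2 4.4 26.2
    endloop
  endfacet
  facet normal 0.5882 -0.8087 0.0000
    outer loop
      vertex 12.7 0.4 0.0
      vertex 18.2 4.4 26.2
      vertex 12.7 0.4 26.2
    endloop
  endfacet
  facet normal 0.9751 -0.2216 0.0000
    outer loop
      vertex 18.2 4.4 0.0
      vertex 19.7 11.0 0.0
      vertex 19.7 11.0 26.2
    endloop
  endfacet
  facet normal 0.9751 -0.2216 0.0000
    outer loop
      vertex 18.2 4.4 0.0
      vertex 19.7 11.0 26.2
      vertex 18.2 4.4 26.2
    endloop
  endfacet
endsolid part

The G0 Z moves step by Δz≈4.4 mm. Every layer's G1 loop is the same polygon, so the solid is a straight extrusion of it from z=0 to z≈26.2. Closing with flat bottom and top caps and triangulating gives 32 facets — a regular 9-sided prism (a cylinder approximated with 9 flat sides), circumscribed radius ≈ 9.9 mm, height ≈ 26.2 mm.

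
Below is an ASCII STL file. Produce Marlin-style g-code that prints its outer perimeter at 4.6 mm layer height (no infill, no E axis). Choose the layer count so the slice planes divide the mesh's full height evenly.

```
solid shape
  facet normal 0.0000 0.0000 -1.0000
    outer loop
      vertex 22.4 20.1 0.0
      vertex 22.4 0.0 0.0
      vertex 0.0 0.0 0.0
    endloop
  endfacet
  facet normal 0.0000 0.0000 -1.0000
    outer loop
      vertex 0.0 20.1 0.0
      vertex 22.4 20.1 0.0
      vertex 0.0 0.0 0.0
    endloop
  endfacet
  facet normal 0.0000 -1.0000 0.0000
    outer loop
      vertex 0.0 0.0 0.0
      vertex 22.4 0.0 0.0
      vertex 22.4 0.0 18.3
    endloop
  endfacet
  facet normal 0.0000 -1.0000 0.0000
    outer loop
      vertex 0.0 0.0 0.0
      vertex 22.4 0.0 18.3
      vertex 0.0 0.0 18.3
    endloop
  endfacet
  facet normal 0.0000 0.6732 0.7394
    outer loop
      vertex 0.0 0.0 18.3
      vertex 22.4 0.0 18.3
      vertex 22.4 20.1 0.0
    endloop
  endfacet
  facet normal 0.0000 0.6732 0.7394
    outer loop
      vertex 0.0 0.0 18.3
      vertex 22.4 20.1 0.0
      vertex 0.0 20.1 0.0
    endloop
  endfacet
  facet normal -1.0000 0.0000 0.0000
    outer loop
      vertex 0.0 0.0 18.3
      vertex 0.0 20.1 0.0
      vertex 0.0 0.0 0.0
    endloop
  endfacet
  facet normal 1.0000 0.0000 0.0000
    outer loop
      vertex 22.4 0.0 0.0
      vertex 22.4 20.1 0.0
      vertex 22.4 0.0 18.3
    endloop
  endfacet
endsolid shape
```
; perimeter-only toolpath
G21 ; units = mm
G90 ; absolute positioning
G28 ; home
; layer 1
G0 Z4.6
G0 X0.0 Y0.0
G1 X22.4 Y0.0
G1 X22.4 Y15.1
G1 X0.0 Y15.1
G1 X0.0 Y0.0
; layer 2
G0 Z9.2
G0 X0.0 Y0.0
G1 X22.4 Y0.0
G1 X22.4 Y10.1
G1 X0.0 Y10.1
G1 X0.0 Y0.0
; layer 3
G0 Z13.7
G0 X0.0 Y0.0
G1 X22.4 Y0.0
G1 X22.4 Y5.0
G1 X0.0 Y5.0
G1 X0.0 Y0.0
M2 ; end

The solid is a wedge (ramp): 22.4 × 20.1 mm base, rising to 18.3 mm along the y=0 edge and sloping linearly to z=0 at y=20.1. Slicing at Δz = 4.6 mm — 4 equal slices spanning the solid's height, so layer i sits at z = i·h/4 — gives 3 non-empty perimeters. Each is a 4-segment closed polygon; G0 lifts to the layer z and rapids to the start vertex, then G1 traces the edges. The cross-section shrinks linearly with z (the slice at the apex is degenerate and omitted).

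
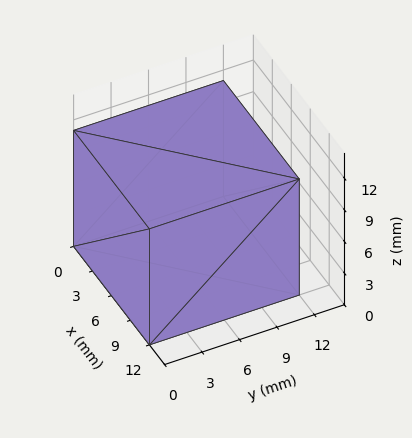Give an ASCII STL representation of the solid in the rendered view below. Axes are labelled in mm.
Reading the render: the shape is a rectangular box, roughly 12 × 12 mm footprint and 11 mm tall (dimensions read to the nearest mm from the axis ticks). For the STL, each face is triangulated and given an outward normal.

solid part
  facet normal 0.0000 0.0000 -1.0000
    outer loop
      vertex 12.000 12.000 0.000
      vertex 12.000 0.000 0.000
      vertex 0.000 0.000 0.000
    endloop
  endfacet
  facet normal 0.0000 0.0000 -1.0000
    outer loop
      vertex 0.000 12.000 0.000
      vertex 12.000 12.000 0.000
      vertex 0.000 0.000 0.000
    endloop
  endfacet
  facet normal 0.0000 0.0000 1.0000
    outer loop
      vertex 0.000 0.000 11.000
      vertex 12.000 0.000 11.000
      vertex 12.000 12.000 11.000
    endloop
  endfacet
  facet normal 0.0000 0.0000 1.0000
    outer loop
      vertex 0.000 0.000 11.000
      vertex 12.000 12.000 11.000
      vertex 0.000 12.000 11.000
    endloop
  endfacet
  facet normal 0.0000 -1.0000 0.0000
    outer loop
      vertex 0.000 0.000 0.000
      vertex 12.000 0.000 0.000
      vertex 12.000 0.000 11.000
    endloop
  endfacet
  facet normal 0.0000 -1.0000 0.0000
    outer loop
      vertex 0.000 0.000 0.000
      vertex 12.000 0.000 11.000
      vertex 0.000 0.000 11.000
    endloop
  endfacet
  facet normal 0.0000 1.0000 0.0000
    outer loop
      vertex 12.000 12.000 11.000
      vertex 12.000 12.000 0.000
      vertex 0.000 12.000 0.000
    endloop
  endfacet
  facet normal 0.0000 1.0000 0.0000
    outer loop
      vertex 0.000 12.000 11.000
      vertex 12.000 12.000 11.000
      vertex 0.000 12.000 0.000
    endloop
  endfacet
  facet normal -1.0000 0.0000 0.0000
    outer loop
      vertex 0.000 12.000 11.000
      vertex 0.000 12.000 0.000
      vertex 0.000 0.000 0.000
    endloop
  endfacet
  facet normal -1.0000 0.0000 0.0000
    outer loop
      vertex 0.000 0.000 11.000
      vertex 0.000 12.000 11.000
      vertex 0.000 0.000 0.000
    endloop
  endfacet
  facet normal 1.0000 0.0000 0.0000
    outer loop
      vertex 12.000 0.000 0.000
      vertex 12.000 12.000 0.000
      vertex 12.000 12.000 11.000
    endloop
  endfacet
  facet normal 1.0000 0.0000 0.0000
    outer loop
      vertex 12.000 0.000 0.000
      vertex 12.000 12.000 11.000
      vertex 12.000 0.000 11.000
    endloop
  endfacet
endsolid part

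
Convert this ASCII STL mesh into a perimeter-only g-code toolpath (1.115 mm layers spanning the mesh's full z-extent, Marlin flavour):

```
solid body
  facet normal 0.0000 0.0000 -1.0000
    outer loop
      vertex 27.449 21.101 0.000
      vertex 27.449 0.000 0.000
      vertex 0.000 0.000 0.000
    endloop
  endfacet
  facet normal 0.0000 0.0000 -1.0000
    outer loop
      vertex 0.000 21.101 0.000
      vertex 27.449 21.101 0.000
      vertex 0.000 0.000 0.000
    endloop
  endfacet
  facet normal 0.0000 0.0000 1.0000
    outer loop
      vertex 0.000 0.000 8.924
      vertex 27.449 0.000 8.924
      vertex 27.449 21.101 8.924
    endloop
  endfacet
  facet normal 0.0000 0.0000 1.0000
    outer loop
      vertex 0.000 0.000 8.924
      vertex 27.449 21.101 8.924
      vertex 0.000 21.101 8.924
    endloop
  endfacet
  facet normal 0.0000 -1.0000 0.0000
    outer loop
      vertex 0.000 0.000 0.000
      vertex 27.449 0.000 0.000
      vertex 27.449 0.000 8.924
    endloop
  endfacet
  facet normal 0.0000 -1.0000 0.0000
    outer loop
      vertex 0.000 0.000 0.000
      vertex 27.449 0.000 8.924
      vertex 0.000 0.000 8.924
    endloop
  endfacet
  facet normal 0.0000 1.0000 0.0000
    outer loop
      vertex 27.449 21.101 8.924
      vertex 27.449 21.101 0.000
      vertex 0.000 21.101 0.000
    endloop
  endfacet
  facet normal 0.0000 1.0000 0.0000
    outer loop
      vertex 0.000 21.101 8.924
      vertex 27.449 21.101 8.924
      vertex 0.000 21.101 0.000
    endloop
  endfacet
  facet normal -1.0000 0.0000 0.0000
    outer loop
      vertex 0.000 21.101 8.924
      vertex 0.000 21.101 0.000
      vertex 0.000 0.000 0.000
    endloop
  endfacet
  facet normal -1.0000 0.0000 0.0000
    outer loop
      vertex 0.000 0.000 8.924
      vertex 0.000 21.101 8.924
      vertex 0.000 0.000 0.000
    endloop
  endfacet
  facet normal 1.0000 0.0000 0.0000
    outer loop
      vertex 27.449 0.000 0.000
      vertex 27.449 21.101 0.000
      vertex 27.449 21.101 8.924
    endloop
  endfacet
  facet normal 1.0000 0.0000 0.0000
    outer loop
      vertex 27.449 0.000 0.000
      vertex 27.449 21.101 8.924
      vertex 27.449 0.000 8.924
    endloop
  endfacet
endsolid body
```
; perimeter-only toolpath
G21 ; units = mm
G90 ; absolute positioning
G28 ; home
; layer 1
G0 Z1.115
G0 X0.000 Y0.000
G1 X27.449 Y0.000
G1 X27.449 Y21.101
G1 X0.000 Y21.101
G1 X0.000 Y0.000
; layer 2
G0 Z2.231
G0 X0.000 Y0.000
G1 X27.449 Y0.000
G1 X27.449 Y21.101
G1 X0.000 Y21.101
G1 X0.000 Y0.000
; layer 3
G0 Z3.346
G0 X0.000 Y0.000
G1 X27.449 Y0.000
G1 X27.449 Y21.101
G1 X0.000 Y21.101
G1 X0.000 Y0.000
; layer 4
G0 Z4.462
G0 X0.000 Y0.000
G1 X27.449 Y0.000
G1 X27.449 Y21.101
G1 X0.000 Y21.101
G1 X0.000 Y0.000
; layer 5
G0 Z5.577
G0 X0.000 Y0.000
G1 X27.449 Y0.000
G1 X27.449 Y21.101
G1 X0.000 Y21.101
G1 X0.000 Y0.000
; layer 6
G0 Z6.693
G0 X0.000 Y0.000
G1 X27.449 Y0.000
G1 X27.449 Y21.101
G1 X0.000 Y21.101
G1 X0.000 Y0.000
; layer 7
G0 Z7.808
G0 X0.000 Y0.000
G1 X27.449 Y0.000
G1 X27.449 Y21.101
G1 X0.000 Y21.101
G1 X0.000 Y0.000
; layer 8
G0 Z8.924
G0 X0.000 Y0.000
G1 X27.449 Y0.000
G1 X27.449 Y21.101
G1 X0.000 Y21.101
G1 X0.000 Y0.000
M2 ; end

The solid is a rectangular box, roughly 27.4 × 21.1 mm footprint and 8.92 mm tall. Slicing at Δz = 1.115 mm — 8 equal slices spanning the solid's height, so layer i sits at z = i·h/8 — gives 8 non-empty perimeters. Each is a 4-segment closed polygon; G0 lifts to the layer z and rapids to the start vertex, then G1 traces the edges.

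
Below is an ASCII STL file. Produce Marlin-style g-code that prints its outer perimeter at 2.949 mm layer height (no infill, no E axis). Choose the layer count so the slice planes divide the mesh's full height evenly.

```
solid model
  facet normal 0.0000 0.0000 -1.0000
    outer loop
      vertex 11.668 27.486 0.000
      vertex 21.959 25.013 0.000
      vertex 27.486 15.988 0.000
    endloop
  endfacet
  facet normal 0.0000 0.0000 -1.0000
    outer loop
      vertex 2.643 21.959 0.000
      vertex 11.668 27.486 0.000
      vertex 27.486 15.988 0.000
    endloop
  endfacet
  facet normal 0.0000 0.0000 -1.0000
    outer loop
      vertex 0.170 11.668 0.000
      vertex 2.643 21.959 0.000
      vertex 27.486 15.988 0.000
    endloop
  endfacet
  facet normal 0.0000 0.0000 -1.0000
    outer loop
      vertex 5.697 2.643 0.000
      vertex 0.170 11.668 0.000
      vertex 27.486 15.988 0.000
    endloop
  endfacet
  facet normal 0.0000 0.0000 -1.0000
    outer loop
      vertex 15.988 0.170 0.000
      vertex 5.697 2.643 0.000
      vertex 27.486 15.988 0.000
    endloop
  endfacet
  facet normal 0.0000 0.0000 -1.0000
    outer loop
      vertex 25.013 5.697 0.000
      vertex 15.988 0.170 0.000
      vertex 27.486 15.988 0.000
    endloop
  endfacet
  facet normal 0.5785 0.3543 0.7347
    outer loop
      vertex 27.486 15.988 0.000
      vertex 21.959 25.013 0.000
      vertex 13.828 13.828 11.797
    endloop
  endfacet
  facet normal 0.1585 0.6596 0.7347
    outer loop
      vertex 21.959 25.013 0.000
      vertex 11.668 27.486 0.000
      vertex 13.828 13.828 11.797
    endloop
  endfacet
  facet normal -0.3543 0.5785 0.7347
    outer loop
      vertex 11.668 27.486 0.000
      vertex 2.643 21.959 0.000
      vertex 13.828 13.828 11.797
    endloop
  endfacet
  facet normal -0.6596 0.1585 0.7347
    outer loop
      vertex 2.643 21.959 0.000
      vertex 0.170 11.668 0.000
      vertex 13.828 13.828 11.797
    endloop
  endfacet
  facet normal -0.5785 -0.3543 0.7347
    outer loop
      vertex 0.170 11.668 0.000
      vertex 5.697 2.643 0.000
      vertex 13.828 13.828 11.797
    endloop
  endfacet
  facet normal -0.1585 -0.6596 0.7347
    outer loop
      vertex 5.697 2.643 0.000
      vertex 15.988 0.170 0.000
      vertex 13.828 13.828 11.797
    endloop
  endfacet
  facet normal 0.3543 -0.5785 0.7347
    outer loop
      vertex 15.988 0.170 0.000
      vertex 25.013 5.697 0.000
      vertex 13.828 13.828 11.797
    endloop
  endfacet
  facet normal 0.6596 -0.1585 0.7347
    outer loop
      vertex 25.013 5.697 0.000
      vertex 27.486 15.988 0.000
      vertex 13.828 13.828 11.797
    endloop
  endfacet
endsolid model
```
; perimeter-only toolpath
G21 ; units = mm
G90 ; absolute positioning
G28 ; home
; layer 1
G0 Z2.949
G0 X24.072 Y15.448
G1 X19.926 Y22.217
G1 X12.208 Y24.072
G1 X5.439 Y19.926
G1 X3.584 Y12.208
G1 X7.730 Y5.439
G1 X15.448 Y3.584
G1 X22.217 Y7.730
G1 X24.072 Y15.448
; layer 2
G0 Z5.899
G0 X20.657 Y14.908
G1 X17.893 Y19.421
G1 X12.748 Y20.657
G1 X8.236 Y17.893
G1 X6.999 Y12.748
G1 X9.762 Y8.236
G1 X14.908 Y6.999
G1 X19.421 Y9.762
G1 X20.657 Y14.908
; layer 3
G0 Z8.848
G0 X17.242 Y14.368
G1 X15.861 Y16.624
G1 X13.288 Y17.242
G1 X11.032 Y15.861
G1 X10.414 Y13.288
G1 X11.795 Y11.032
G1 X14.368 Y10.414
G1 X16.624 Y11.795
G1 X17.242 Y14.368
M2 ; end

The solid is a regular 8-sided pyramid, base circumscribed radius ≈ 13.8 mm, apex at z ≈ 11.8 mm. Slicing at Δz = 2.949 mm — 4 equal slices spanning the solid's height, so layer i sits at z = i·h/4 — gives 3 non-empty perimeters. Each is a 8-segment closed polygon; G0 lifts to the layer z and rapids to the start vertex, then G1 traces the edges. The cross-section shrinks linearly with z (the slice at the apex is degenerate and omitted).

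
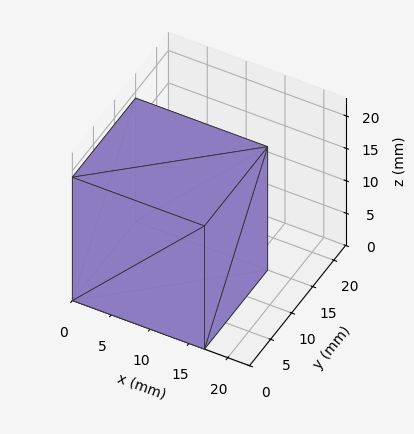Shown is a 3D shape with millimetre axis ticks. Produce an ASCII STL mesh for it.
Reading the render: the shape is a rectangular box, roughly 17 × 15 mm footprint and 19 mm tall (dimensions read to the nearest mm from the axis ticks). For the STL, each face is triangulated and given an outward normal.

solid part
  facet normal 0.0000 0.0000 -1.0000
    outer loop
      vertex 17.000 15.000 0.000
      vertex 17.000 0.000 0.000
      vertex 0.000 0.000 0.000
    endloop
  endfacet
  facet normal 0.0000 0.0000 -1.0000
    outer loop
      vertex 0.000 15.000 0.000
      vertex 17.000 15.000 0.000
      vertex 0.000 0.000 0.000
    endloop
  endfacet
  facet normal 0.0000 0.0000 1.0000
    outer loop
      vertex 0.000 0.000 19.000
      vertex 17.000 0.000 19.000
      vertex 17.000 15.000 19.000
    endloop
  endfacet
  facet normal 0.0000 0.0000 1.0000
    outer loop
      vertex 0.000 0.000 19.000
      vertex 17.000 15.000 19.000
      vertex 0.000 15.000 19.000
    endloop
  endfacet
  facet normal 0.0000 -1.0000 0.0000
    outer loop
      vertex 0.000 0.000 0.000
      vertex 17.000 0.000 0.000
      vertex 17.000 0.000 19.000
    endloop
  endfacet
  facet normal 0.0000 -1.0000 0.0000
    outer loop
      vertex 0.000 0.000 0.000
      vertex 17.000 0.000 19.000
      vertex 0.000 0.000 19.000
    endloop
  endfacet
  facet normal 0.0000 1.0000 0.0000
    outer loop
      vertex 17.000 15.000 19.000
      vertex 17.000 15.000 0.000
      vertex 0.000 15.000 0.000
    endloop
  endfacet
  facet normal 0.0000 1.0000 0.0000
    outer loop
      vertex 0.000 15.000 19.000
      vertex 17.000 15.000 19.000
      vertex 0.000 15.000 0.000
    endloop
  endfacet
  facet normal -1.0000 0.0000 0.0000
    outer loop
      vertex 0.000 15.000 19.000
      vertex 0.000 15.000 0.000
      vertex 0.000 0.000 0.000
    endloop
  endfacet
  facet normal -1.0000 0.0000 0.0000
    outer loop
      vertex 0.000 0.000 19.000
      vertex 0.000 15.000 19.000
      vertex 0.000 0.000 0.000
    endloop
  endfacet
  facet normal 1.0000 0.0000 0.0000
    outer loop
      vertex 17.000 0.000 0.000
      vertex 17.000 15.000 0.000
      vertex 17.000 15.000 19.000
    endloop
  endfacet
  facet normal 1.0000 0.0000 0.0000
    outer loop
      vertex 17.000 0.000 0.000
      vertex 17.000 15.000 19.000
      vertex 17.000 0.000 19.000
    endloop
  endfacet
endsolid part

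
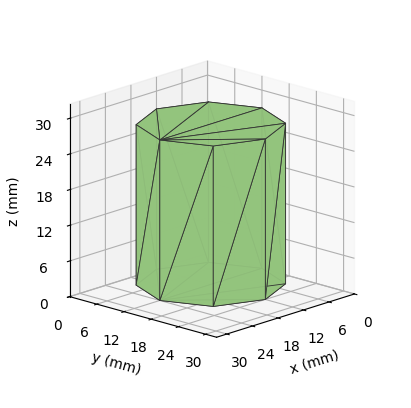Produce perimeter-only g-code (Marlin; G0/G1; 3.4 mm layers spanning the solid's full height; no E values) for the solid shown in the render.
Reading the render: the shape is a regular 8-sided prism (a cylinder approximated with 8 flat sides), circumscribed radius ≈ 12 mm, height ≈ 27 mm (dimensions read to the nearest mm from the axis ticks). For the g-code, the solid's height is divided into equal slices at the stated Δz and each level perimeter traced with G1 moves after a G0 lift.

; perimeter-only toolpath
G21 ; units = mm
G90 ; absolute positioning
G28 ; home
; layer 1
G0 Z3.4
G0 X24.0 Y12.0
G1 X20.5 Y20.5
G1 X12.0 Y24.0
G1 X3.5 Y20.5
G1 X0.0 Y12.0
G1 X3.5 Y3.5
G1 X12.0 Y0.0
G1 X20.5 Y3.5
G1 X24.0 Y12.0
; layer 2
G0 Z6.8
G0 X24.0 Y12.0
G1 X20.5 Y20.5
G1 X12.0 Y24.0
G1 X3.5 Y20.5
G1 X0.0 Y12.0
G1 X3.5 Y3.5
G1 X12.0 Y0.0
G1 X20.5 Y3.5
G1 X24.0 Y12.0
; layer 3
G0 Z10.1
G0 X24.0 Y12.0
G1 X20.5 Y20.5
G1 X12.0 Y24.0
G1 X3.5 Y20.5
G1 X0.0 Y12.0
G1 X3.5 Y3.5
G1 X12.0 Y0.0
G1 X20.5 Y3.5
G1 X24.0 Y12.0
; layer 4
G0 Z13.5
G0 X24.0 Y12.0
G1 X20.5 Y20.5
G1 X12.0 Y24.0
G1 X3.5 Y20.5
G1 X0.0 Y12.0
G1 X3.5 Y3.5
G1 X12.0 Y0.0
G1 X20.5 Y3.5
G1 X24.0 Y12.0
; layer 5
G0 Z16.9
G0 X24.0 Y12.0
G1 X20.5 Y20.5
G1 X12.0 Y24.0
G1 X3.5 Y20.5
G1 X0.0 Y12.0
G1 X3.5 Y3.5
G1 X12.0 Y0.0
G1 X20.5 Y3.5
G1 X24.0 Y12.0
; layer 6
G0 Z20.2
G0 X24.0 Y12.0
G1 X20.5 Y20.5
G1 X12.0 Y24.0
G1 X3.5 Y20.5
G1 X0.0 Y12.0
G1 X3.5 Y3.5
G1 X12.0 Y0.0
G1 X20.5 Y3.5
G1 X24.0 Y12.0
; layer 7
G0 Z23.6
G0 X24.0 Y12.0
G1 X20.5 Y20.5
G1 X12.0 Y24.0
G1 X3.5 Y20.5
G1 X0.0 Y12.0
G1 X3.5 Y3.5
G1 X12.0 Y0.0
G1 X20.5 Y3.5
G1 X24.0 Y12.0
; layer 8
G0 Z27.0
G0 X24.0 Y12.0
G1 X20.5 Y20.5
G1 X12.0 Y24.0
G1 X3.5 Y20.5
G1 X0.0 Y12.0
G1 X3.5 Y3.5
G1 X12.0 Y0.0
G1 X20.5 Y3.5
G1 X24.0 Y12.0
M2 ; end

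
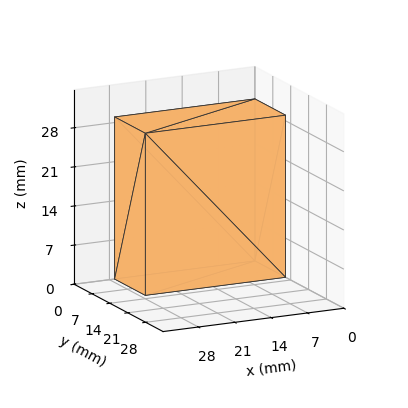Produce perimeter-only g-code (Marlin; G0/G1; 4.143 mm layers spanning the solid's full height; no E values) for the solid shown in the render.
Reading the render: the shape is a rectangular box, roughly 27 × 12 mm footprint and 29 mm tall (dimensions read to the nearest mm from the axis ticks). For the g-code, the solid's height is divided into equal slices at the stated Δz and each level perimeter traced with G1 moves after a G0 lift.

; perimeter-only toolpath
G21 ; units = mm
G90 ; absolute positioning
G28 ; home
; layer 1
G0 Z4.143
G0 X0.000 Y0.000
G1 X27.000 Y0.000
G1 X27.000 Y12.000
G1 X0.000 Y12.000
G1 X0.000 Y0.000
; layer 2
G0 Z8.286
G0 X0.000 Y0.000
G1 X27.000 Y0.000
G1 X27.000 Y12.000
G1 X0.000 Y12.000
G1 X0.000 Y0.000
; layer 3
G0 Z12.429
G0 X0.000 Y0.000
G1 X27.000 Y0.000
G1 X27.000 Y12.000
G1 X0.000 Y12.000
G1 X0.000 Y0.000
; layer 4
G0 Z16.571
G0 X0.000 Y0.000
G1 X27.000 Y0.000
G1 X27.000 Y12.000
G1 X0.000 Y12.000
G1 X0.000 Y0.000
; layer 5
G0 Z20.714
G0 X0.000 Y0.000
G1 X27.000 Y0.000
G1 X27.000 Y12.000
G1 X0.000 Y12.000
G1 X0.000 Y0.000
; layer 6
G0 Z24.857
G0 X0.000 Y0.000
G1 X27.000 Y0.000
G1 X27.000 Y12.000
G1 X0.000 Y12.000
G1 X0.000 Y0.000
; layer 7
G0 Z29.000
G0 X0.000 Y0.000
G1 X27.000 Y0.000
G1 X27.000 Y12.000
G1 X0.000 Y12.000
G1 X0.000 Y0.000
M2 ; end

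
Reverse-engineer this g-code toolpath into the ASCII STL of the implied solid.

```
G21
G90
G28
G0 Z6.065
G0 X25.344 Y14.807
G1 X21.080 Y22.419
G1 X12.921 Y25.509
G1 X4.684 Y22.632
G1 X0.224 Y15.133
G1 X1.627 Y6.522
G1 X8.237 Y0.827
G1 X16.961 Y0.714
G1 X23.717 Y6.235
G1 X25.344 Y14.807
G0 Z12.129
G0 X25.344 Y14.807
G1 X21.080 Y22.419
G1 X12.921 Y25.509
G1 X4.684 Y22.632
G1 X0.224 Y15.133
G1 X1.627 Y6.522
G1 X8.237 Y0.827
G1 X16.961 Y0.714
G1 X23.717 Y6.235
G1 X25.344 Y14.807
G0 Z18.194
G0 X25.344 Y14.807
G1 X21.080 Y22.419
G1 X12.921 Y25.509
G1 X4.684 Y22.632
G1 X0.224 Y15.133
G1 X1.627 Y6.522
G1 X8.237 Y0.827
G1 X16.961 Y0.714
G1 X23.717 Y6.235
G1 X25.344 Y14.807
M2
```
solid part
  facet normal 0.0000 0.0000 -1.0000
    outer loop
      vertex 12.921 25.509 0.000
      vertex 21.080 22.419 0.000
      vertex 25.344 14.807 0.000
    endloop
  endfacet
  facet normal 0.0000 0.0000 -1.0000
    outer loop
      vertex 4.684 22.632 0.000
      vertex 12.921 25.509 0.000
      vertex 25.344 14.807 0.000
    endloop
  endfacet
  facet normal 0.0000 0.0000 -1.0000
    outer loop
      vertex 0.224 15.133 0.000
      vertex 4.684 22.632 0.000
      vertex 25.344 14.807 0.000
    endloop
  endfacet
  facet normal 0.0000 0.0000 -1.0000
    outer loop
      vertex 1.627 6.522 0.000
      vertex 0.224 15.133 0.000
      vertex 25.344 14.807 0.000
    endloop
  endfacet
  facet normal 0.0000 0.0000 -1.0000
    outer loop
      vertex 8.237 0.827 0.000
      vertex 1.627 6.522 0.000
      vertex 25.344 14.807 0.000
    endloop
  endfacet
  facet normal 0.0000 0.0000 -1.0000
    outer loop
      vertex 16.961 0.714 0.000
      vertex 8.237 0.827 0.000
      vertex 25.344 14.807 0.000
    endloop
  endfacet
  facet normal 0.0000 0.0000 -1.0000
    outer loop
      vertex 23.717 6.235 0.000
      vertex 16.961 0.714 0.000
      vertex 25.344 14.807 0.000
    endloop
  endfacet
  facet normal 0.0000 0.0000 1.0000
    outer loop
      vertex 25.344 14.807 18.194
      vertex 21.080 22.419 18.194
      vertex 12.921 25.509 18.194
    endloop
  endfacet
  facet normal 0.0000 0.0000 1.0000
    outer loop
      vertex 25.344 14.807 18.194
      vertex 12.921 25.509 18.194
      vertex 4.684 22.632 18.194
    endloop
  endfacet
  facet normal 0.0000 0.0000 1.0000
    outer loop
      vertex 25.344 14.807 18.194
      vertex 4.684 22.632 18.194
      vertex 0.224 15.133 18.194
    endloop
  endfacet
  facet normal 0.0000 0.0000 1.0000
    outer loop
      vertex 25.344 14.807 18.194
      vertex 0.224 15.133 18.194
      vertex 1.627 6.522 18.194
    endloop
  endfacet
  facet normal 0.0000 0.0000 1.0000
    outer loop
      vertex 25.344 14.807 18.194
      vertex 1.627 6.522 18.194
      vertex 8.237 0.827 18.194
    endloop
  endfacet
  facet normal 0.0000 0.0000 1.0000
    outer loop
      vertex 25.344 14.807 18.194
      vertex 8.237 0.827 18.194
      vertex 16.961 0.714 18.194
    endloop
  endfacet
  facet normal 0.0000 0.0000 1.0000
    outer loop
      vertex 25.344 14.807 18.194
      vertex 16.961 0.714 18.194
      vertex 23.717 6.235 18.194
    endloop
  endfacet
  facet normal 0.8724 0.4887 0.0000
    outer loop
      vertex 25.344 14.807 0.000
      vertex 21.080 22.419 0.000
      vertex 21.080 22.419 18.194
    endloop
  endfacet
  facet normal 0.8724 0.4887 0.0000
    outer loop
      vertex 25.344 14.807 0.000
      vertex 21.080 22.419 18.194
      vertex 25.344 14.807 18.194
    endloop
  endfacet
  facet normal 0.3542 0.9352 0.0000
    outer loop
      vertex 21.080 22.419 0.000
      vertex 12.921 25.509 0.000
      vertex 12.921 25.509 18.194
    endloop
  endfacet
  facet normal 0.3542 0.9352 0.0000
    outer loop
      vertex 21.080 22.419 0.000
      vertex 12.921 25.509 18.194
      vertex 21.080 22.419 18.194
    endloop
  endfacet
  facet normal -0.3297 0.9441 0.0000
    outer loop
      vertex 12.921 25.509 0.000
      vertex 4.684 22.632 0.000
      vertex 4.684 22.632 18.194
    endloop
  endfacet
  facet normal -0.3297 0.9441 0.0000
    outer loop
      vertex 12.921 25.509 0.000
      vertex 4.684 22.632 18.194
      vertex 12.921 25.509 18.194
    endloop
  endfacet
  facet normal -0.8595 0.5112 0.0000
    outer loop
      vertex 4.684 22.632 0.000
      vertex 0.224 15.133 0.000
      vertex 0.224 15.133 18.194
    endloop
  endfacet
  facet normal -0.8595 0.5112 0.0000
    outer loop
      vertex 4.684 22.632 0.000
      vertex 0.224 15.133 18.194
      vertex 4.684 22.632 18.194
    endloop
  endfacet
  facet normal -0.9870 -0.1608 0.0000
    outer loop
      vertex 0.224 15.133 0.000
      vertex 1.627 6.522 0.000
      vertex 1.627 6.522 18.194
    endloop
  endfacet
  facet normal -0.9870 -0.1608 0.0000
    outer loop
      vertex 0.224 15.133 0.000
      vertex 1.627 6.522 18.194
      vertex 0.224 15.133 18.194
    endloop
  endfacet
  facet normal -0.6527 -0.7576 0.0000
    outer loop
      vertex 1.627 6.522 0.000
      vertex 8.237 0.827 0.000
      vertex 8.237 0.827 18.194
    endloop
  endfacet
  facet normal -0.6527 -0.7576 0.0000
    outer loop
      vertex 1.627 6.522 0.000
      vertex 8.237 0.827 18.194
      vertex 1.627 6.522 18.194
    endloop
  endfacet
  facet normal -0.0130 -0.9999 0.0000
    outer loop
      vertex 8.237 0.827 0.000
      vertex 16.961 0.714 0.000
      vertex 16.961 0.714 18.194
    endloop
  endfacet
  facet normal -0.0130 -0.9999 0.0000
    outer loop
      vertex 8.237 0.827 0.000
      vertex 16.961 0.714 18.194
      vertex 8.237 0.827 18.194
    endloop
  endfacet
  facet normal 0.6328 -0.7743 0.0000
    outer loop
      vertex 16.961 0.714 0.000
      vertex 23.717 6.235 0.000
      vertex 23.717 6.235 18.194
    endloop
  endfacet
  facet normal 0.6328 -0.7743 0.0000
    outer loop
      vertex 16.961 0.714 0.000
      vertex 23.717 6.235 18.194
      vertex 16.961 0.714 18.194
    endloop
  endfacet
  facet normal 0.9825 -0.1865 0.0000
    outer loop
      vertex 23.717 6.235 0.000
      vertex 25.344 14.807 0.000
      vertex 25.344 14.807 18.194
    endloop
  endfacet
  facet normal 0.9825 -0.1865 0.0000
    outer loop
      vertex 23.717 6.235 0.000
      vertex 25.344 14.807 18.194
      vertex 23.717 6.235 18.194
    endloop
  endfacet
endsolid part

The G0 Z moves step by Δz≈6.065 mm. Every layer's G1 loop is the same polygon, so the solid is a straight extrusion of it from z=0 to z≈18.2. Closing with flat bottom and top caps and triangulating gives 32 facets — a regular 9-sided prism (a cylinder approximated with 9 flat sides), circumscribed radius ≈ 12.8 mm, height ≈ 18.2 mm.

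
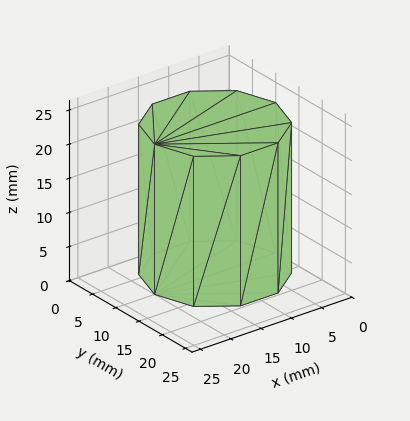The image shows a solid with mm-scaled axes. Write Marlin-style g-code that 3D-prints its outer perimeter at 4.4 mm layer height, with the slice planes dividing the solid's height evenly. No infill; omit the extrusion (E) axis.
Reading the render: the shape is a regular 10-sided prism (a cylinder approximated with 10 flat sides), circumscribed radius ≈ 10 mm, height ≈ 22 mm (dimensions read to the nearest mm from the axis ticks). For the g-code, the solid's height is divided into equal slices at the stated Δz and each level perimeter traced with G1 moves after a G0 lift.

; perimeter-only toolpath
G21 ; units = mm
G90 ; absolute positioning
G28 ; home
; layer 1
G0 Z4.4
G0 X20.0 Y10.0
G1 X18.1 Y15.9
G1 X13.1 Y19.5
G1 X6.9 Y19.5
G1 X1.9 Y15.9
G1 X0.0 Y10.0
G1 X1.9 Y4.1
G1 X6.9 Y0.5
G1 X13.1 Y0.5
G1 X18.1 Y4.1
G1 X20.0 Y10.0
; layer 2
G0 Z8.8
G0 X20.0 Y10.0
G1 X18.1 Y15.9
G1 X13.1 Y19.5
G1 X6.9 Y19.5
G1 X1.9 Y15.9
G1 X0.0 Y10.0
G1 X1.9 Y4.1
G1 X6.9 Y0.5
G1 X13.1 Y0.5
G1 X18.1 Y4.1
G1 X20.0 Y10.0
; layer 3
G0 Z13.2
G0 X20.0 Y10.0
G1 X18.1 Y15.9
G1 X13.1 Y19.5
G1 X6.9 Y19.5
G1 X1.9 Y15.9
G1 X0.0 Y10.0
G1 X1.9 Y4.1
G1 X6.9 Y0.5
G1 X13.1 Y0.5
G1 X18.1 Y4.1
G1 X20.0 Y10.0
; layer 4
G0 Z17.6
G0 X20.0 Y10.0
G1 X18.1 Y15.9
G1 X13.1 Y19.5
G1 X6.9 Y19.5
G1 X1.9 Y15.9
G1 X0.0 Y10.0
G1 X1.9 Y4.1
G1 X6.9 Y0.5
G1 X13.1 Y0.5
G1 X18.1 Y4.1
G1 X20.0 Y10.0
; layer 5
G0 Z22.0
G0 X20.0 Y10.0
G1 X18.1 Y15.9
G1 X13.1 Y19.5
G1 X6.9 Y19.5
G1 X1.9 Y15.9
G1 X0.0 Y10.0
G1 X1.9 Y4.1
G1 X6.9 Y0.5
G1 X13.1 Y0.5
G1 X18.1 Y4.1
G1 X20.0 Y10.0
M2 ; end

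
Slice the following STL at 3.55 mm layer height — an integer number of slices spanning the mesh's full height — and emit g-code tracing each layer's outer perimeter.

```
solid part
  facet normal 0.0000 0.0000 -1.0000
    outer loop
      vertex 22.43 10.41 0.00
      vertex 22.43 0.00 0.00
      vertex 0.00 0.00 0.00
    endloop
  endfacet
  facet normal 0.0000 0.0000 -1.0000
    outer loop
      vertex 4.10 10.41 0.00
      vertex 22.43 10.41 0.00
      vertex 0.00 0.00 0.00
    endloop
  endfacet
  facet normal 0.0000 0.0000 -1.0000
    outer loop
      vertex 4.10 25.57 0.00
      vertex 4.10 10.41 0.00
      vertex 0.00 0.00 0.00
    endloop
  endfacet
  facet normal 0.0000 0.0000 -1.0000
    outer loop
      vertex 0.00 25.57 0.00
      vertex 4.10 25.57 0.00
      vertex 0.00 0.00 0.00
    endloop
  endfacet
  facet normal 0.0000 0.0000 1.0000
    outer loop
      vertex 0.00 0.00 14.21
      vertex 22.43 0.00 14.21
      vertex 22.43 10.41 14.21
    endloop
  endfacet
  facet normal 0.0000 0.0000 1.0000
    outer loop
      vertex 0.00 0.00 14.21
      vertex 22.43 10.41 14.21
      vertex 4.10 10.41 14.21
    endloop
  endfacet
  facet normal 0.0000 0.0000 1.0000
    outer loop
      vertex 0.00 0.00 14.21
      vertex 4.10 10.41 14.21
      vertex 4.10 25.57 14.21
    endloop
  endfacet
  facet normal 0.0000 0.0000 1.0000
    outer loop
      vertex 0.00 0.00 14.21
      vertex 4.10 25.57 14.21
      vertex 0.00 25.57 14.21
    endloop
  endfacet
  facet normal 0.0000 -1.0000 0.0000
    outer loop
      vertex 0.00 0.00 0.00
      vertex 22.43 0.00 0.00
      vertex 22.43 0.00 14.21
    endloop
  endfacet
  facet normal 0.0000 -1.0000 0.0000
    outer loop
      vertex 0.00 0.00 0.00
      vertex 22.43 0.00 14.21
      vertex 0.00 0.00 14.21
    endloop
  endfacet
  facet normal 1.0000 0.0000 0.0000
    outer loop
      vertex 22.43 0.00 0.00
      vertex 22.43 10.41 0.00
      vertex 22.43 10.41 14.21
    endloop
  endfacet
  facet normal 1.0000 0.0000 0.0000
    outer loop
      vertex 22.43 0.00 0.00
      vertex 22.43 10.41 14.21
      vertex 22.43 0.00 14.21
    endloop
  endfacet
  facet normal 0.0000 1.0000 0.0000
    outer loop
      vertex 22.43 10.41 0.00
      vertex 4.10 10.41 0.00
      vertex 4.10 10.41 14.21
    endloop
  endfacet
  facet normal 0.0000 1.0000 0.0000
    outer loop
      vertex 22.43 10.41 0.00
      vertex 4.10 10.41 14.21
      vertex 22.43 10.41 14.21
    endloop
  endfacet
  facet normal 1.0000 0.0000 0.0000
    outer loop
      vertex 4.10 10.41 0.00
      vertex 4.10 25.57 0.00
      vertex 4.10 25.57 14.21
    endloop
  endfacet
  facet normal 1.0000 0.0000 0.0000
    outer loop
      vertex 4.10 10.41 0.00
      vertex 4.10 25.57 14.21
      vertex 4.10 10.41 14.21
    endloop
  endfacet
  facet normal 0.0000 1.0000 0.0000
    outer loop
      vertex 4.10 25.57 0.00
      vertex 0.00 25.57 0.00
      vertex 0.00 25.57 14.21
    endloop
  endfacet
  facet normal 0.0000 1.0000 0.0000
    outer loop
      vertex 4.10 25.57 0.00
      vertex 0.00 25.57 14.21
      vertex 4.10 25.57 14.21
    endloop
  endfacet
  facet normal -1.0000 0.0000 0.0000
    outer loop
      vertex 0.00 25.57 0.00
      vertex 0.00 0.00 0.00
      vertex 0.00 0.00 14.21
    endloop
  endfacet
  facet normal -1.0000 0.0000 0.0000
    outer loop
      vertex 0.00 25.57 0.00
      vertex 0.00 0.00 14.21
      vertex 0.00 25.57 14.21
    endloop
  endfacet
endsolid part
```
; perimeter-only toolpath
G21 ; units = mm
G90 ; absolute positioning
G28 ; home
; layer 1
G0 Z3.55
G0 X0.00 Y0.00
G1 X22.43 Y0.00
G1 X22.43 Y10.41
G1 X4.10 Y10.41
G1 X4.10 Y25.57
G1 X0.00 Y25.57
G1 X0.00 Y0.00
; layer 2
G0 Z7.11
G0 X0.00 Y0.00
G1 X22.43 Y0.00
G1 X22.43 Y10.41
G1 X4.10 Y10.41
G1 X4.10 Y25.57
G1 X0.00 Y25.57
G1 X0.00 Y0.00
; layer 3
G0 Z10.66
G0 X0.00 Y0.00
G1 X22.43 Y0.00
G1 X22.43 Y10.41
G1 X4.10 Y10.41
G1 X4.10 Y25.57
G1 X0.00 Y25.57
G1 X0.00 Y0.00
; layer 4
G0 Z14.21
G0 X0.00 Y0.00
G1 X22.43 Y0.00
G1 X22.43 Y10.41
G1 X4.10 Y10.41
G1 X4.10 Y25.57
G1 X0.00 Y25.57
G1 X0.00 Y0.00
M2 ; end

The solid is an L-shaped prism: outer 22.4 × 25.6 mm, arm thicknesses ≈ 10.4 mm (horizontal) and 4.1 mm (vertical), extruded 14.2 mm in z. Slicing at Δz = 3.55 mm — 4 equal slices spanning the solid's height, so layer i sits at z = i·h/4 — gives 4 non-empty perimeters. Each is a 6-segment closed polygon; G0 lifts to the layer z and rapids to the start vertex, then G1 traces the edges.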